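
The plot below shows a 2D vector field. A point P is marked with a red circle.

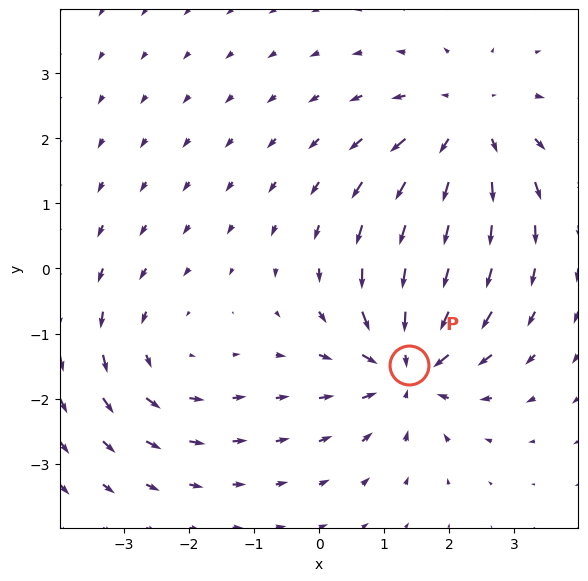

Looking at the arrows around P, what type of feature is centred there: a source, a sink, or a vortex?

At P (1.4, -1.5) the arrows converge inward. Divergence about -5, curl ≈0 — negative divergence with near-zero curl is a sink.

sink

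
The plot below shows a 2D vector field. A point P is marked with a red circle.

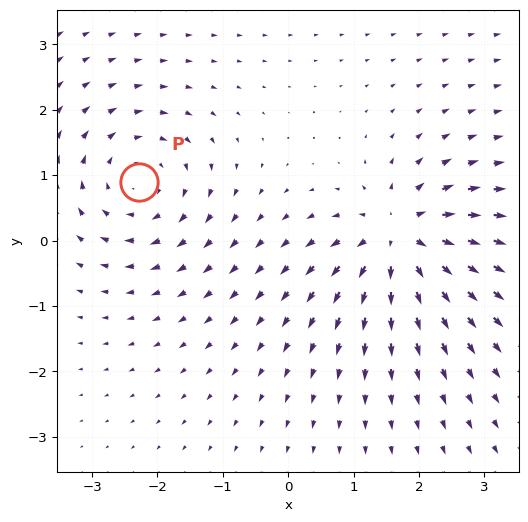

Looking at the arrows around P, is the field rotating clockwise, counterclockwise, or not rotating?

Near P at (-2.3, 0.9) the arrows circulate clockwise. The curl (z-component) there is about -3; negative curl means clockwise rotation.

clockwise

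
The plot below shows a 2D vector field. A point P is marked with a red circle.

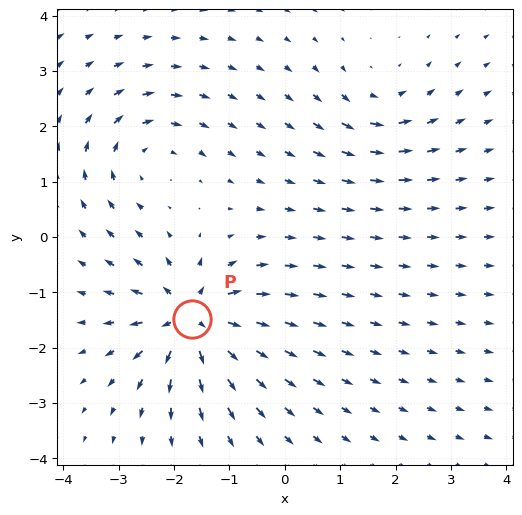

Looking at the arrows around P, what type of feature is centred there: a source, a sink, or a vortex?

source

At P (-1.7, -1.5) the arrows spread outward. Divergence about +7, curl ≈0 — positive divergence with near-zero curl is a source.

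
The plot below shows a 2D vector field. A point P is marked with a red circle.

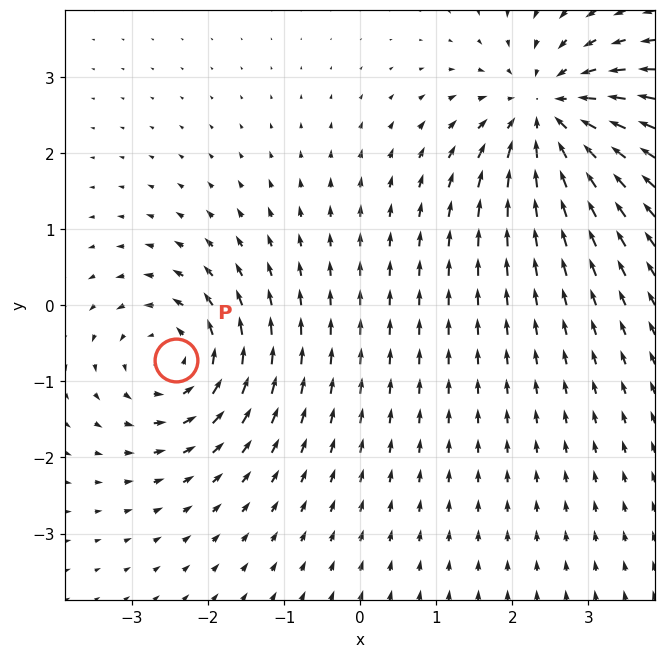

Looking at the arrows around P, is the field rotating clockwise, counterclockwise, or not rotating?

Near P at (-2.4, -0.7) the arrows circulate counterclockwise. The curl (z-component) there is about +5; positive curl means counterclockwise rotation.

counterclockwise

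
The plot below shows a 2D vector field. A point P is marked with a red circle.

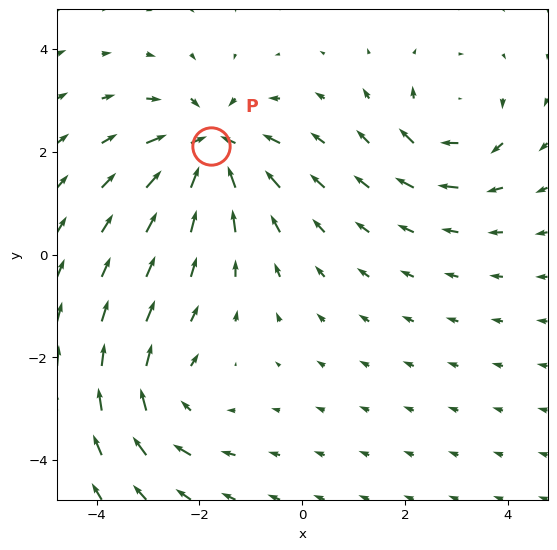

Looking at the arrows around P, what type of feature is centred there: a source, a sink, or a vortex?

sink

At P (-1.8, 2.1) the arrows converge inward. Divergence about -5, curl ≈0 — negative divergence with near-zero curl is a sink.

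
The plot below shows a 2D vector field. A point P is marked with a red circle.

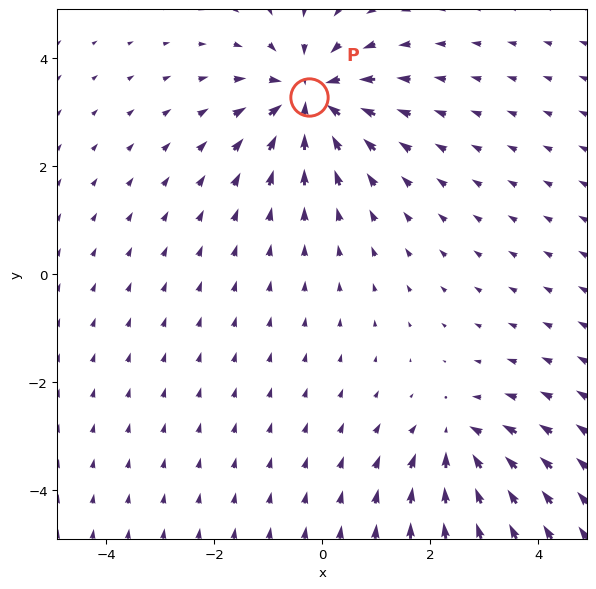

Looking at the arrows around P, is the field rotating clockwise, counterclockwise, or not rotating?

Near P at (-0.2, 3.3) the arrows show no circulation. The curl there is ≈0.

not rotating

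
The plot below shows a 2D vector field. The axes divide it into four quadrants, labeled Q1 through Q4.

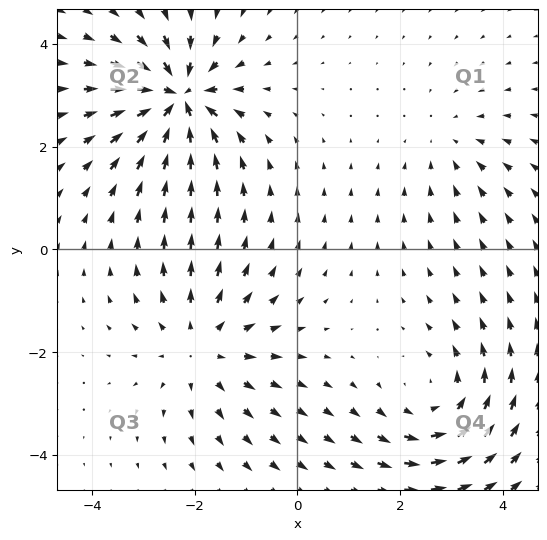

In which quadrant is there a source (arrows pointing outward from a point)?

The source sits at approximately (-1.9, -1.9), which lies in quadrant Q3. The divergence there is about +3, positive as expected for a source.

Q3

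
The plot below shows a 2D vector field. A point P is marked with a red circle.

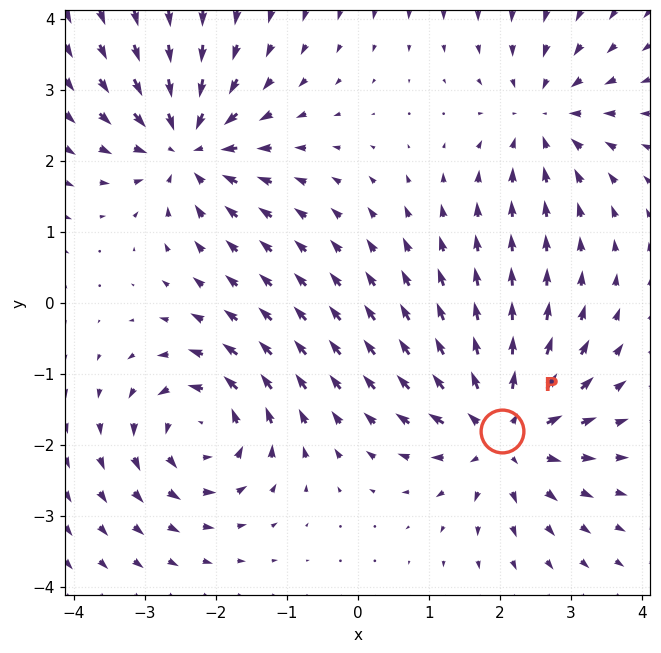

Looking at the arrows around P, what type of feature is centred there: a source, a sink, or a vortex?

At P (2.0, -1.8) the arrows spread outward. Divergence about +5, curl ≈0 — positive divergence with near-zero curl is a source.

source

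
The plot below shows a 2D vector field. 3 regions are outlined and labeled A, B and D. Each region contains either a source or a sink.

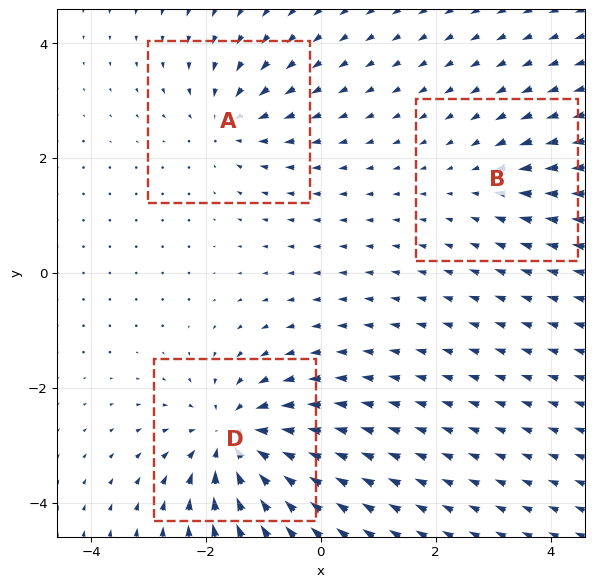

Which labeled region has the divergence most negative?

Divergence at each region's feature centre — A: about -3, B: about -2, D: about -5. Region D is most negative.

D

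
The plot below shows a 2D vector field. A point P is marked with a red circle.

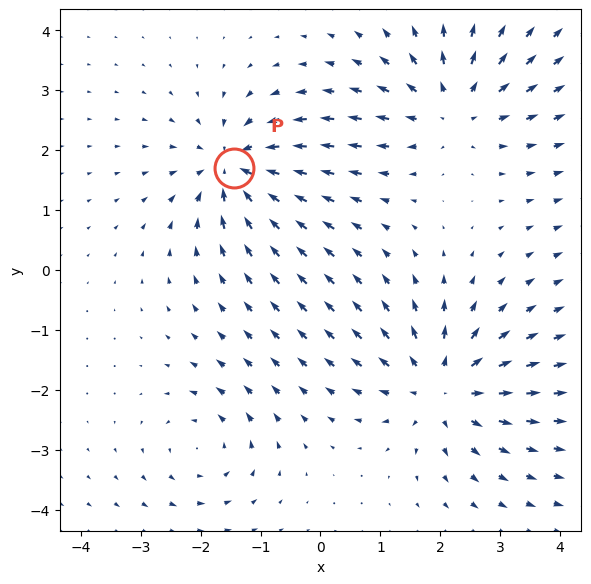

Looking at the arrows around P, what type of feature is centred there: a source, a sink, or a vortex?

At P (-1.4, 1.7) the arrows converge inward. Divergence about -6, curl ≈0 — negative divergence with near-zero curl is a sink.

sink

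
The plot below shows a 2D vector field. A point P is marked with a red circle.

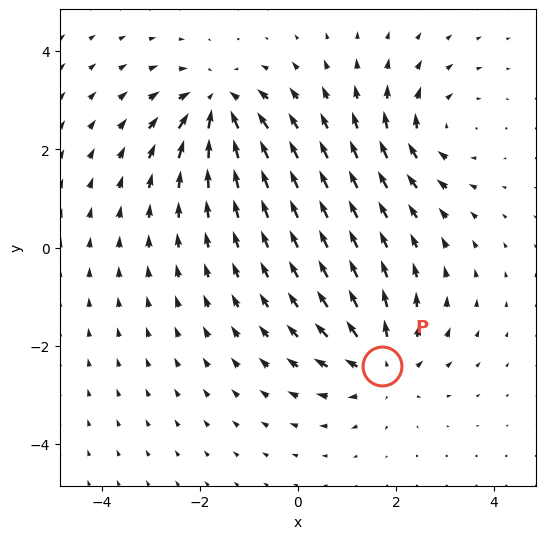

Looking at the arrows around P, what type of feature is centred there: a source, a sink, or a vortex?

source

At P (1.7, -2.4) the arrows spread outward. Divergence about +5, curl ≈0 — positive divergence with near-zero curl is a source.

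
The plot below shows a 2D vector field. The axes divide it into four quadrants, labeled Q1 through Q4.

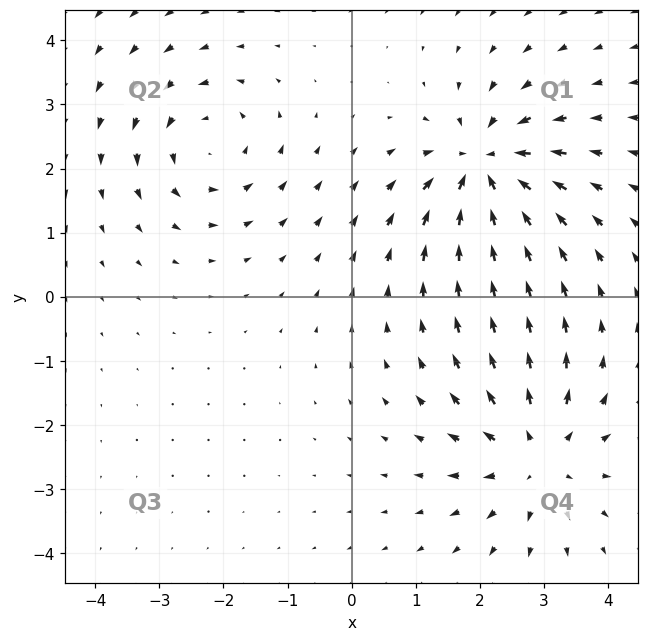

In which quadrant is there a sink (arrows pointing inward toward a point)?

The sink sits at approximately (2.1, 2.0), which lies in quadrant Q1. The divergence there is about -5, negative as expected for a sink.

Q1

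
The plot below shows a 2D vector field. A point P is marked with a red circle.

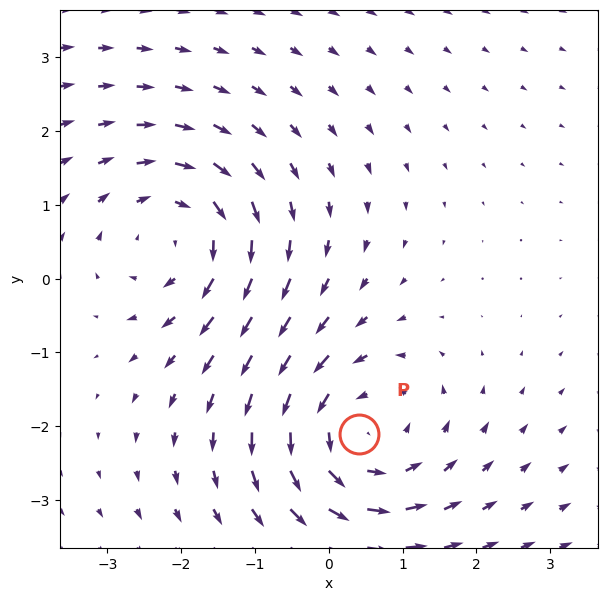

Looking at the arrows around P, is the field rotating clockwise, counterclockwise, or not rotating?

counterclockwise

Near P at (0.4, -2.1) the arrows circulate counterclockwise. The curl (z-component) there is about +4; positive curl means counterclockwise rotation.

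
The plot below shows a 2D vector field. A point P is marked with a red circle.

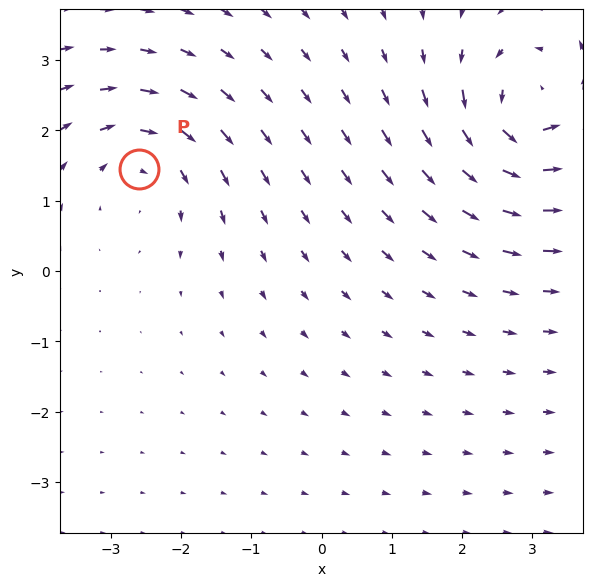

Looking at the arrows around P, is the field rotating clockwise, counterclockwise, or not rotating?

clockwise

Near P at (-2.6, 1.5) the arrows circulate clockwise. The curl (z-component) there is about -3; negative curl means clockwise rotation.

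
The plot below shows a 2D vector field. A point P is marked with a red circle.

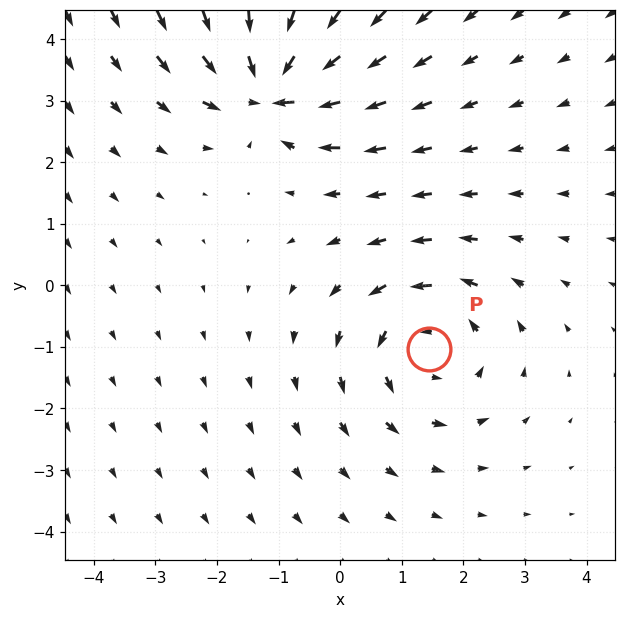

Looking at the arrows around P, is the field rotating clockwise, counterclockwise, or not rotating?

counterclockwise

Near P at (1.4, -1.0) the arrows circulate counterclockwise. The curl (z-component) there is about +3; positive curl means counterclockwise rotation.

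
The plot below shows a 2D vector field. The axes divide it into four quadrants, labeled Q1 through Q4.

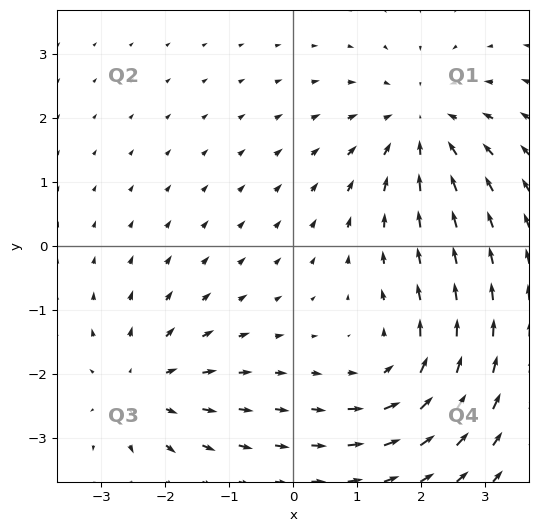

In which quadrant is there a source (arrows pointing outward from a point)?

Q3

The source sits at approximately (-2.4, -2.2), which lies in quadrant Q3. The divergence there is about +3, positive as expected for a source.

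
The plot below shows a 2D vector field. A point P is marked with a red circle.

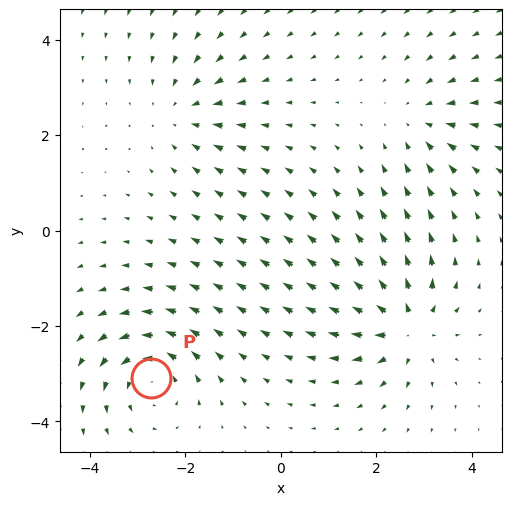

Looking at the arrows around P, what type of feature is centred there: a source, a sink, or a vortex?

vortex

At P (-2.7, -3.1) the arrows circulate counterclockwise. Divergence ≈0, curl about +5 — near-zero divergence with nonzero curl is a vortex.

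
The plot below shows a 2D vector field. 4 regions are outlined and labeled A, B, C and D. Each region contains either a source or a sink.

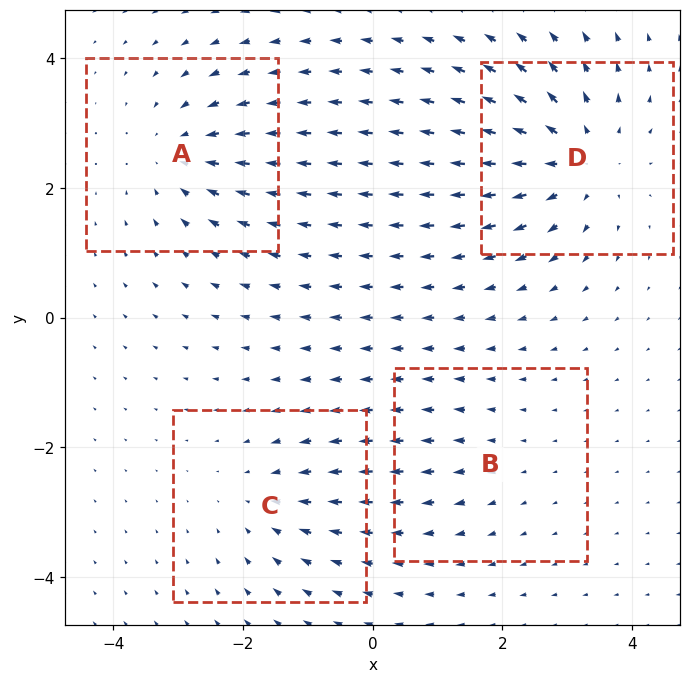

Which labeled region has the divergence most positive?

D

Divergence at each region's feature centre — A: about -4, B: about +2, C: about -3, D: about +6. Region D is most positive.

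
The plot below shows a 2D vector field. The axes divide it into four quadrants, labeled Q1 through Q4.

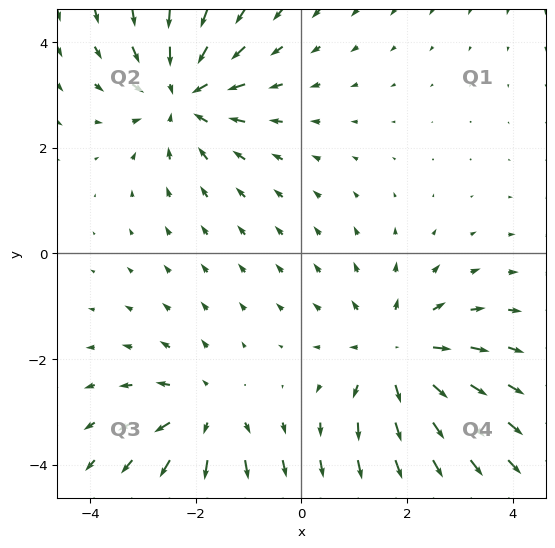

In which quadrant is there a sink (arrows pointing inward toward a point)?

Q2

The sink sits at approximately (-2.3, 3.0), which lies in quadrant Q2. The divergence there is about -4, negative as expected for a sink.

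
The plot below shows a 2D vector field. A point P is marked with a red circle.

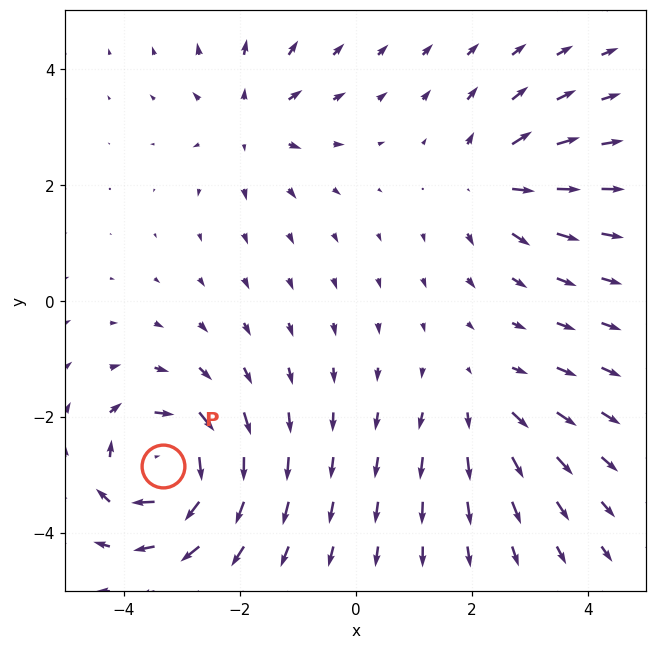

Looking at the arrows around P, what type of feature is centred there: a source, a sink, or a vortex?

At P (-3.3, -2.9) the arrows circulate clockwise. Divergence ≈0, curl about -7 — near-zero divergence with nonzero curl is a vortex.

vortex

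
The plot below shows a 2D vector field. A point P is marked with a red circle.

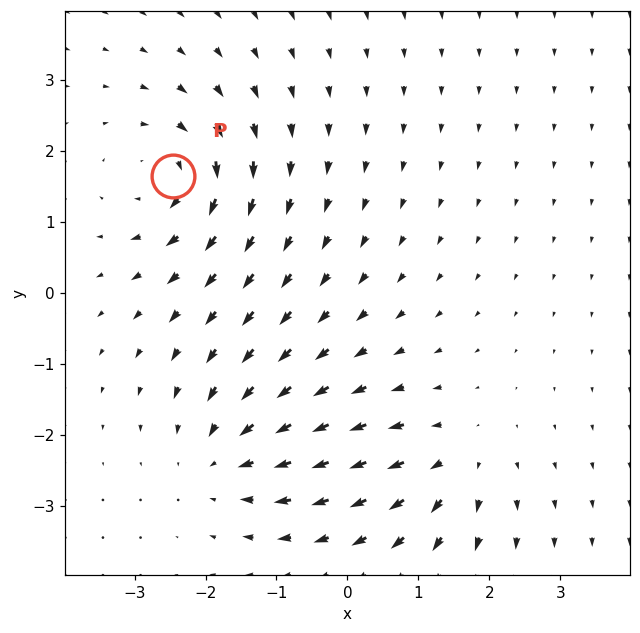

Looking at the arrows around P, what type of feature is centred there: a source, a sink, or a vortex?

vortex

At P (-2.5, 1.6) the arrows circulate clockwise. Divergence ≈0, curl about -5 — near-zero divergence with nonzero curl is a vortex.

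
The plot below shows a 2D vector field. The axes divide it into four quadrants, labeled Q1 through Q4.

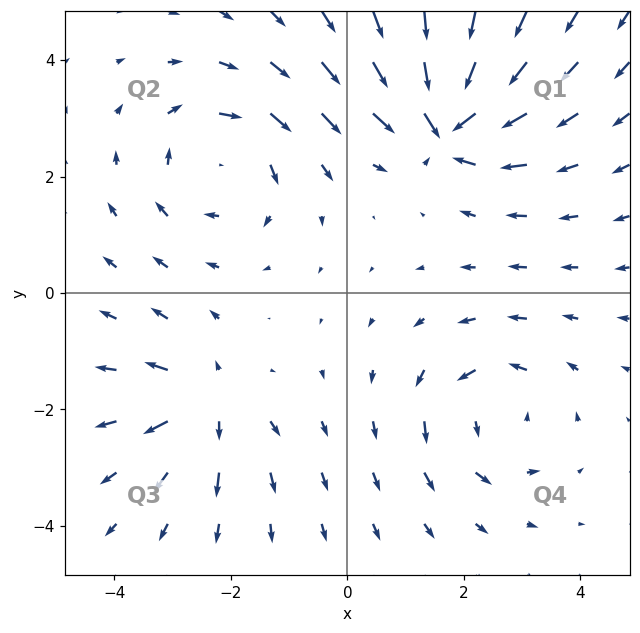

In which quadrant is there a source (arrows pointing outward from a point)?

The source sits at approximately (-2.4, -1.9), which lies in quadrant Q3. The divergence there is about +4, positive as expected for a source.

Q3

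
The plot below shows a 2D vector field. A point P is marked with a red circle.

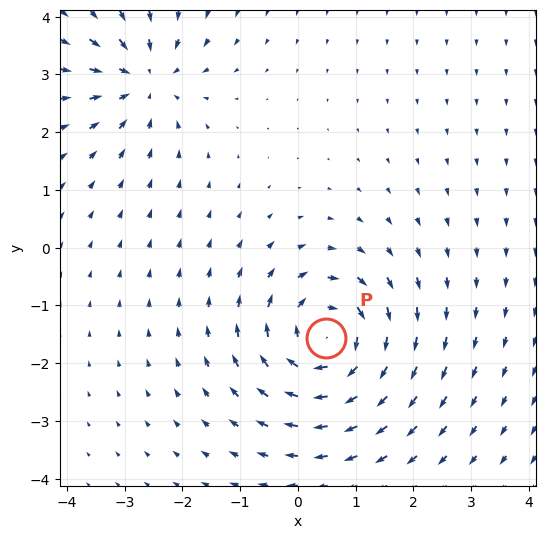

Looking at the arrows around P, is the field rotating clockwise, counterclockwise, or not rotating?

clockwise

Near P at (0.5, -1.6) the arrows circulate clockwise. The curl (z-component) there is about -5; negative curl means clockwise rotation.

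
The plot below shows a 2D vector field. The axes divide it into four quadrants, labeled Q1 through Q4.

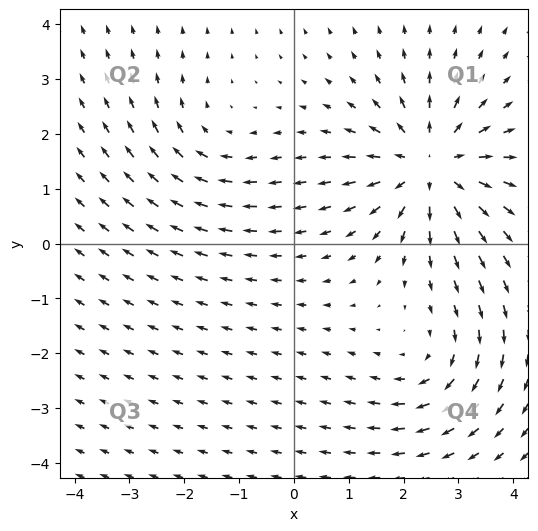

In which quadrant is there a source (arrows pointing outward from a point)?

The source sits at approximately (2.5, 1.4), which lies in quadrant Q1. The divergence there is about +5, positive as expected for a source.

Q1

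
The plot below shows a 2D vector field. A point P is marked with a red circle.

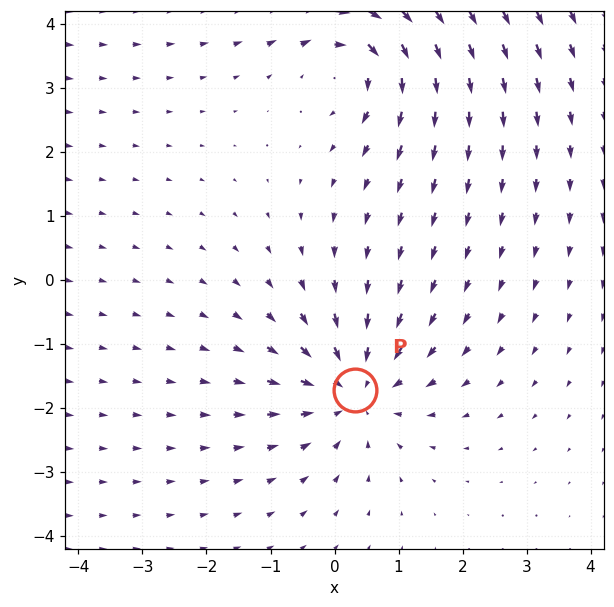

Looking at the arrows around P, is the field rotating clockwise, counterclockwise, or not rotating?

not rotating

Near P at (0.3, -1.7) the arrows show no circulation. The curl there is ≈0.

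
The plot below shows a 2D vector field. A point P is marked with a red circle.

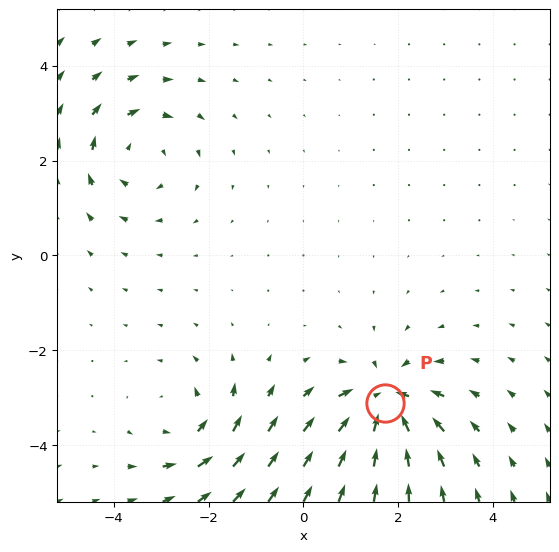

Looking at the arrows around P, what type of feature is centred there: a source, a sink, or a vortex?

At P (1.7, -3.1) the arrows converge inward. Divergence about -6, curl ≈0 — negative divergence with near-zero curl is a sink.

sink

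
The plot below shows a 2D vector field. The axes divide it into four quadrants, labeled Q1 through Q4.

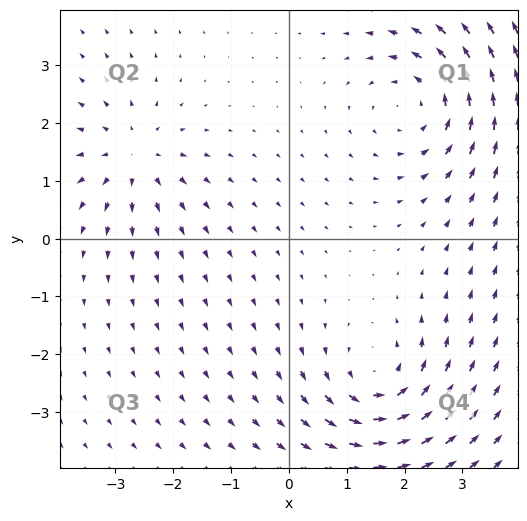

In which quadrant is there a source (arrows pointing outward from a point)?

The source sits at approximately (-2.7, 1.4), which lies in quadrant Q2. The divergence there is about +4, positive as expected for a source.

Q2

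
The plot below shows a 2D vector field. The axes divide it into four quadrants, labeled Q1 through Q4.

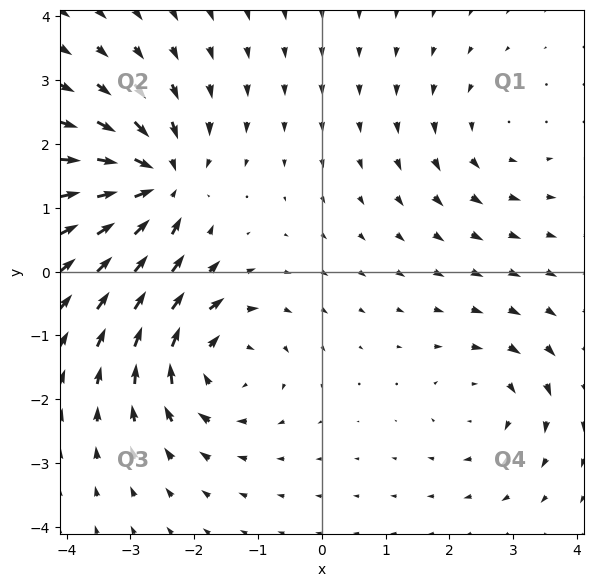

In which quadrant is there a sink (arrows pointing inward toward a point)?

The sink sits at approximately (-2.6, 1.4), which lies in quadrant Q2. The divergence there is about -6, negative as expected for a sink.

Q2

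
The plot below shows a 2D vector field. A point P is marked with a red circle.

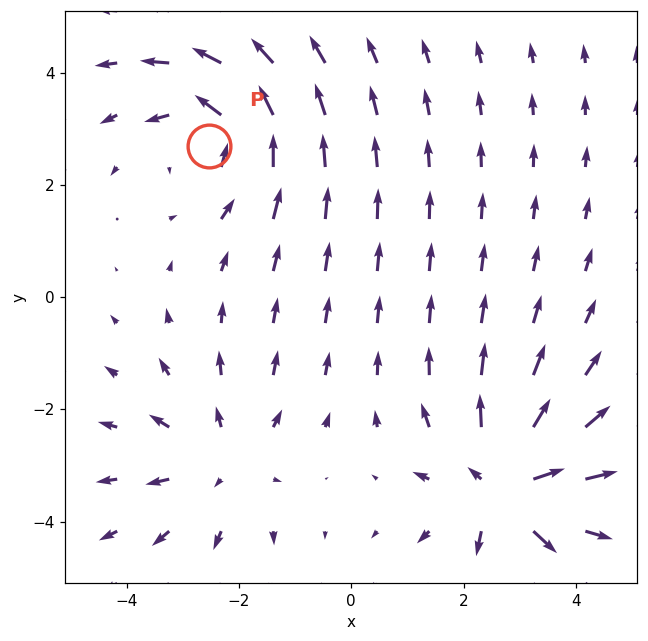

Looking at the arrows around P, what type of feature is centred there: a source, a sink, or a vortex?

vortex

At P (-2.5, 2.7) the arrows circulate counterclockwise. Divergence ≈0, curl about +4 — near-zero divergence with nonzero curl is a vortex.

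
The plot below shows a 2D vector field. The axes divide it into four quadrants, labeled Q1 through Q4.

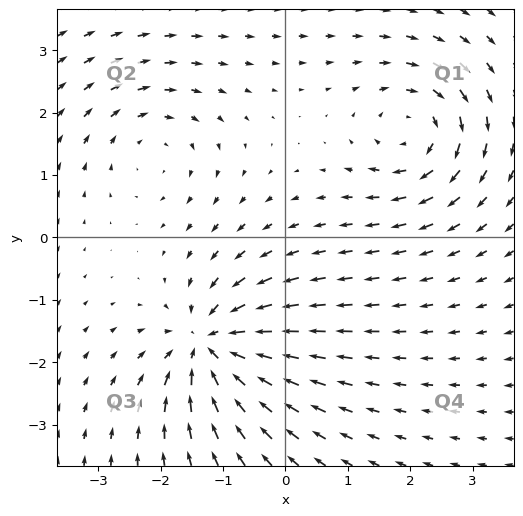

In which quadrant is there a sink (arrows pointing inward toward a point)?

The sink sits at approximately (-1.2, -1.7), which lies in quadrant Q3. The divergence there is about -6, negative as expected for a sink.

Q3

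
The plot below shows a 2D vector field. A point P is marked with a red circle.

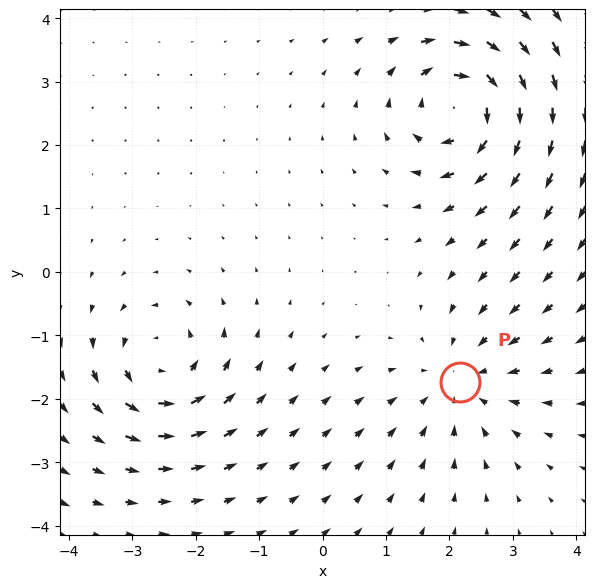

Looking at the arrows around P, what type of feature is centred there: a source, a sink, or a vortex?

At P (2.2, -1.7) the arrows converge inward. Divergence about -3, curl ≈0 — negative divergence with near-zero curl is a sink.

sink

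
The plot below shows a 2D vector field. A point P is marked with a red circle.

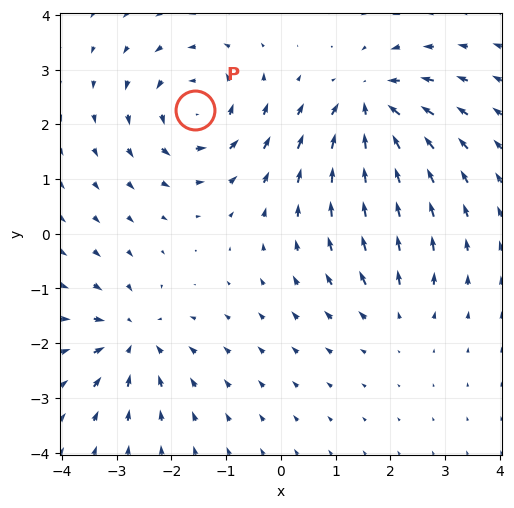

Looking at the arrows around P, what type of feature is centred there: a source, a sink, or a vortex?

vortex

At P (-1.6, 2.3) the arrows circulate counterclockwise. Divergence ≈0, curl about +5 — near-zero divergence with nonzero curl is a vortex.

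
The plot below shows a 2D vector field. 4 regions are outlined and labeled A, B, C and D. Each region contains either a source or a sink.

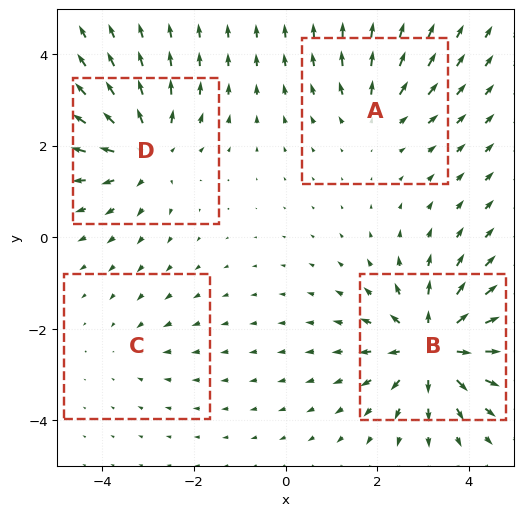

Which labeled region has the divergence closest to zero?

Divergence at each region's feature centre — A: about +3, B: about +7, C: about -2, D: about +5. Region C is closest to zero.

C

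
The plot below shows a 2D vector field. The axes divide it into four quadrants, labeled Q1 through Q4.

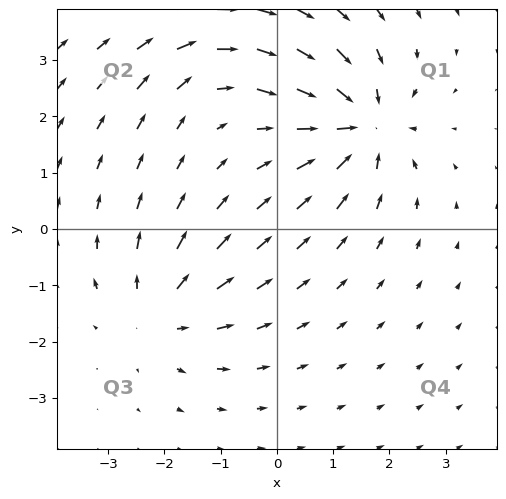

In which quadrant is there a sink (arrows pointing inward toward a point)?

The sink sits at approximately (1.5, 1.8), which lies in quadrant Q1. The divergence there is about -6, negative as expected for a sink.

Q1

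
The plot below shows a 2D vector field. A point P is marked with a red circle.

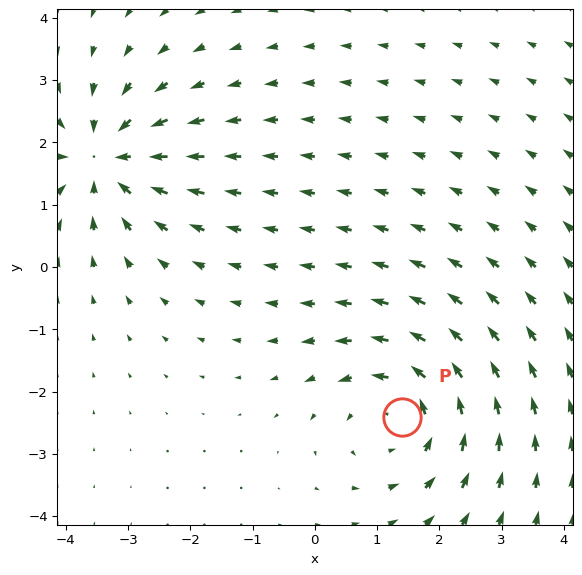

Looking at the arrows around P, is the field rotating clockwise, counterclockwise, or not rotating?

Near P at (1.4, -2.4) the arrows circulate counterclockwise. The curl (z-component) there is about +3; positive curl means counterclockwise rotation.

counterclockwise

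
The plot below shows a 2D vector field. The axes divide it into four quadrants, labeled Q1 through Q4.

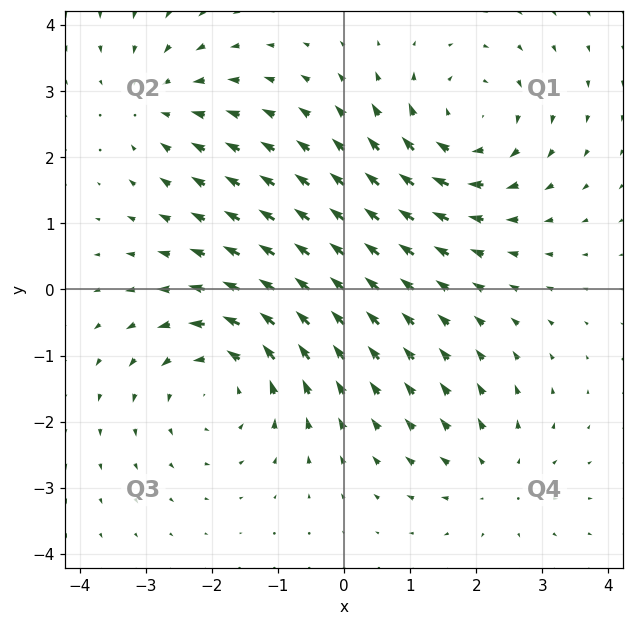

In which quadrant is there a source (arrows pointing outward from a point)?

The source sits at approximately (2.3, -2.9), which lies in quadrant Q4. The divergence there is about +3, positive as expected for a source.

Q4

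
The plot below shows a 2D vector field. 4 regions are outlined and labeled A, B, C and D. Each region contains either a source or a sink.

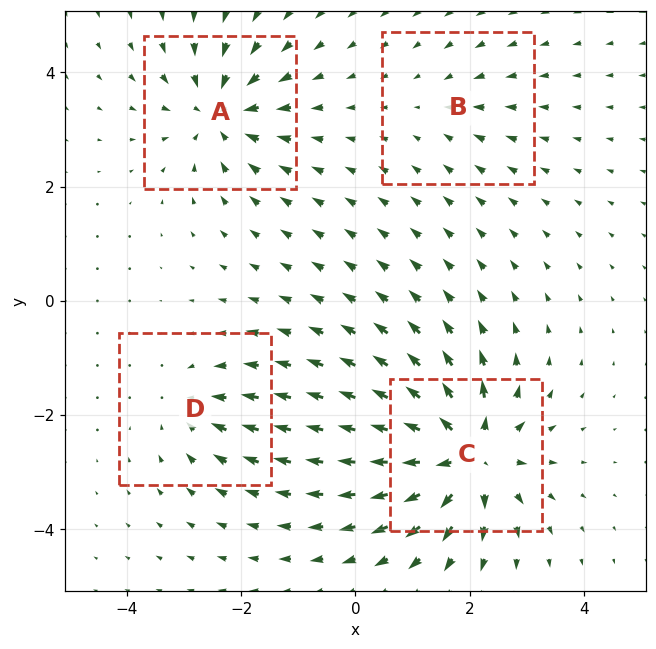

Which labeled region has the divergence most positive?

C

Divergence at each region's feature centre — A: about -6, B: about -2, C: about +9, D: about -4. Region C is most positive.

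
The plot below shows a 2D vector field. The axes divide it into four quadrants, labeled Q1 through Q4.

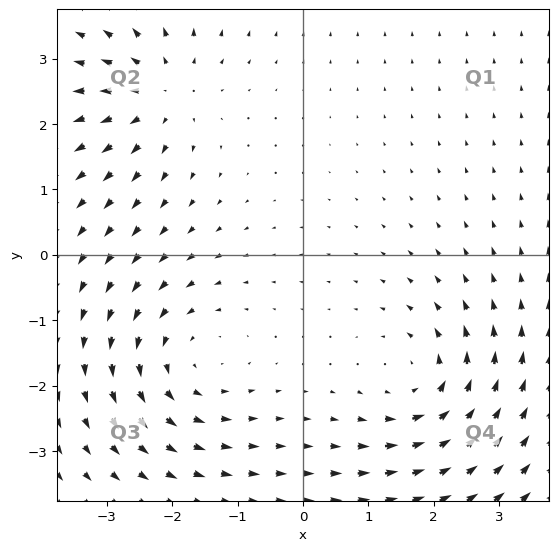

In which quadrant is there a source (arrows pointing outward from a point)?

The source sits at approximately (-2.2, 2.5), which lies in quadrant Q2. The divergence there is about +4, positive as expected for a source.

Q2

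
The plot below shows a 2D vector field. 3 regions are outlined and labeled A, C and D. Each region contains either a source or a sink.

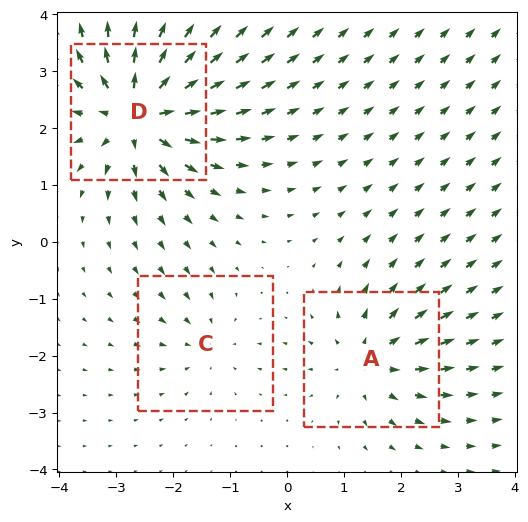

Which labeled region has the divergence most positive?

D

Divergence at each region's feature centre — A: about +4, C: about -2, D: about +6. Region D is most positive.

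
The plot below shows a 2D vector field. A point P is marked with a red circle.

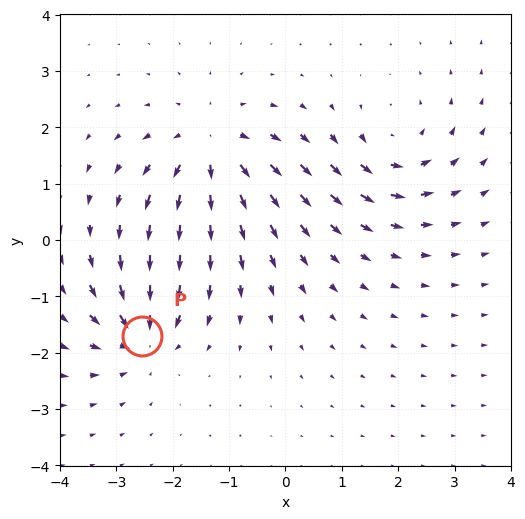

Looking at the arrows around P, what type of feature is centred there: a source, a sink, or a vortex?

At P (-2.5, -1.7) the arrows converge inward. Divergence about -5, curl ≈0 — negative divergence with near-zero curl is a sink.

sink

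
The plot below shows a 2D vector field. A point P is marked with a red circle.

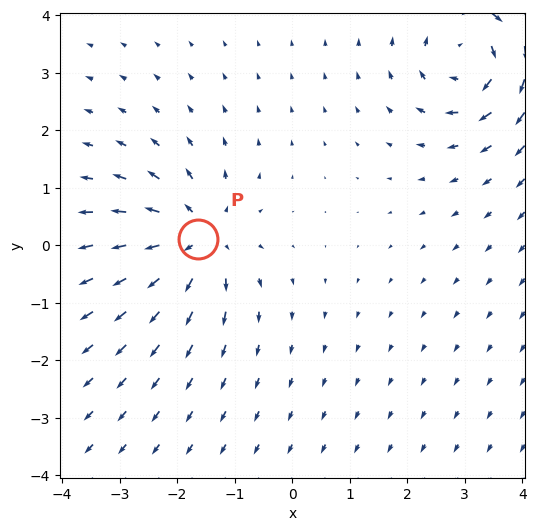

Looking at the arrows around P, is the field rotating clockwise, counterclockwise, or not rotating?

not rotating

Near P at (-1.6, 0.1) the arrows show no circulation. The curl there is ≈0.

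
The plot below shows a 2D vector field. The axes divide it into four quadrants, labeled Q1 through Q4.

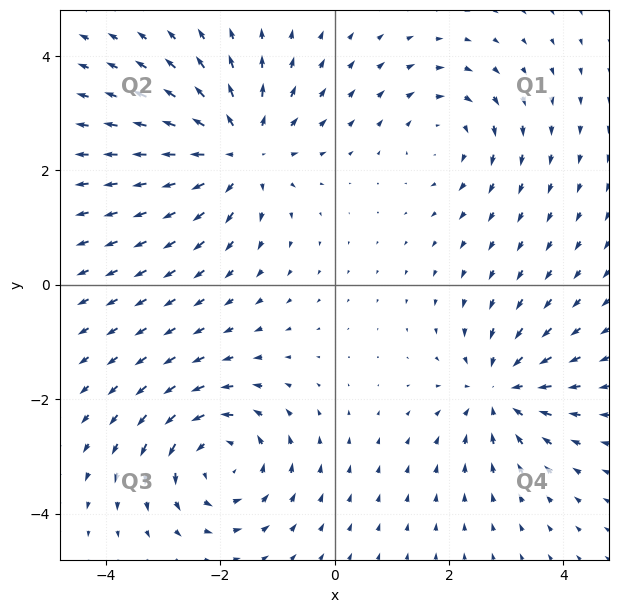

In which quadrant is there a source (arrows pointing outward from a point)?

The source sits at approximately (-1.7, 2.3), which lies in quadrant Q2. The divergence there is about +5, positive as expected for a source.

Q2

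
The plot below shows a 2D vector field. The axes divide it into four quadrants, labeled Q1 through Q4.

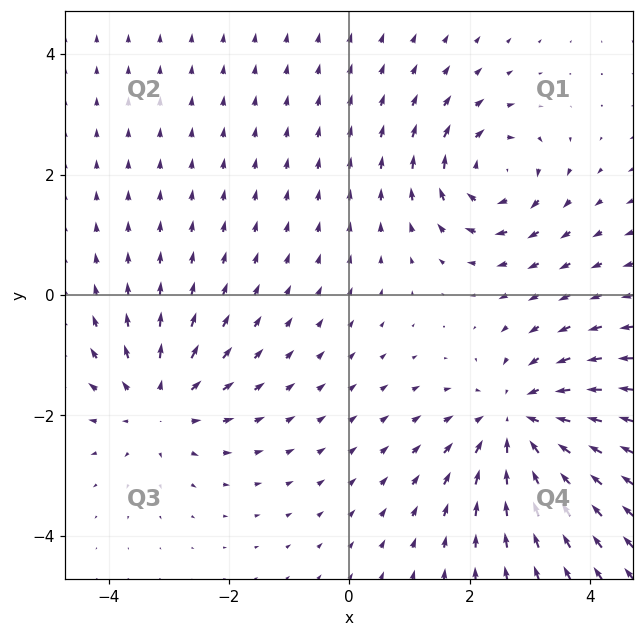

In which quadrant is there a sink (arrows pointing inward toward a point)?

Q4

The sink sits at approximately (2.8, -2.1), which lies in quadrant Q4. The divergence there is about -3, negative as expected for a sink.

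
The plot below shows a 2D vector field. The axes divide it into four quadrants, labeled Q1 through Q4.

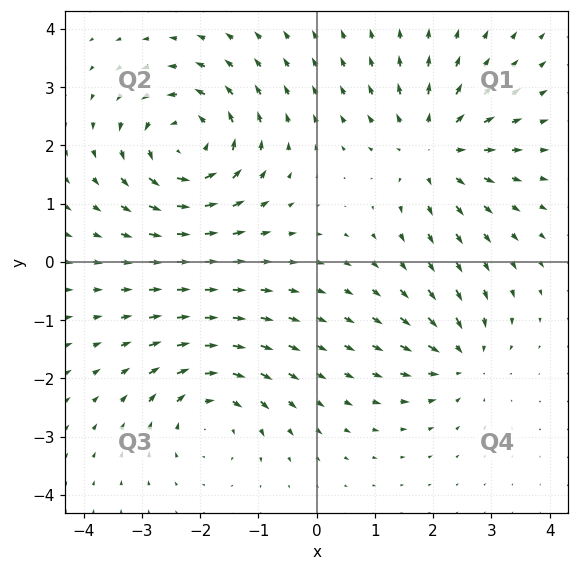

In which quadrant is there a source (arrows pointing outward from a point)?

The source sits at approximately (2.0, 1.9), which lies in quadrant Q1. The divergence there is about +4, positive as expected for a source.

Q1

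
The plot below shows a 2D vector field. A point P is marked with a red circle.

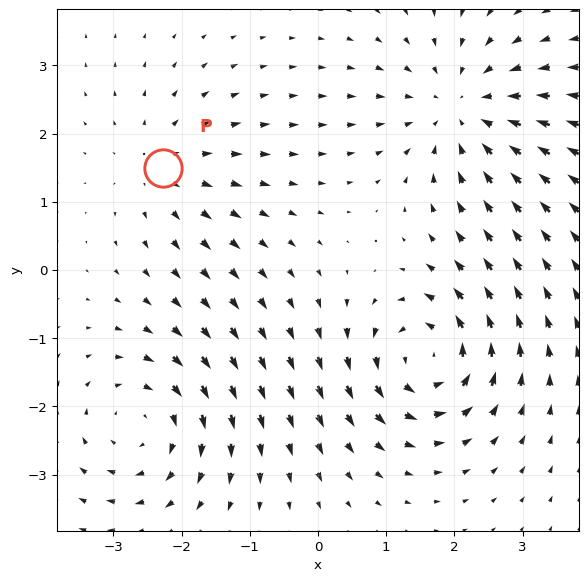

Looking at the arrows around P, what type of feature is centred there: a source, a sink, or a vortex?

source

At P (-2.3, 1.5) the arrows spread outward. Divergence about +3, curl ≈0 — positive divergence with near-zero curl is a source.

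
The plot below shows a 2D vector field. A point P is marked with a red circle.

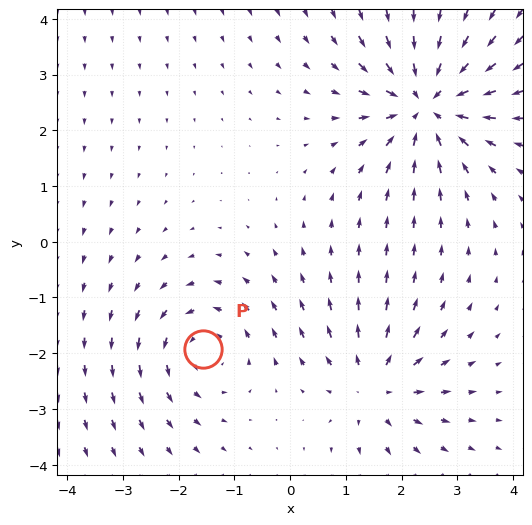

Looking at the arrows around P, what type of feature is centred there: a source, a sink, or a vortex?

vortex

At P (-1.6, -1.9) the arrows circulate counterclockwise. Divergence ≈0, curl about +3 — near-zero divergence with nonzero curl is a vortex.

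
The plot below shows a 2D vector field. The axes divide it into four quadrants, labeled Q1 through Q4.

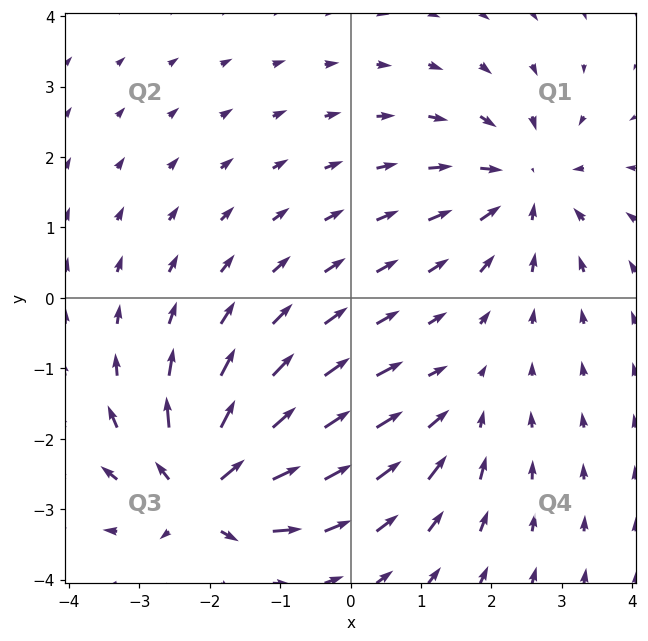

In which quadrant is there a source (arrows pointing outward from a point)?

The source sits at approximately (-2.1, -2.7), which lies in quadrant Q3. The divergence there is about +7, positive as expected for a source.

Q3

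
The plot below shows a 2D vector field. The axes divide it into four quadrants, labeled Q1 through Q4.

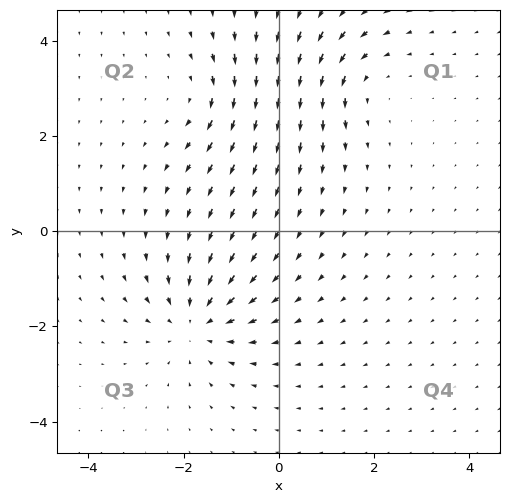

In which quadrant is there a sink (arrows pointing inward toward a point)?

The sink sits at approximately (-1.7, -1.9), which lies in quadrant Q3. The divergence there is about -4, negative as expected for a sink.

Q3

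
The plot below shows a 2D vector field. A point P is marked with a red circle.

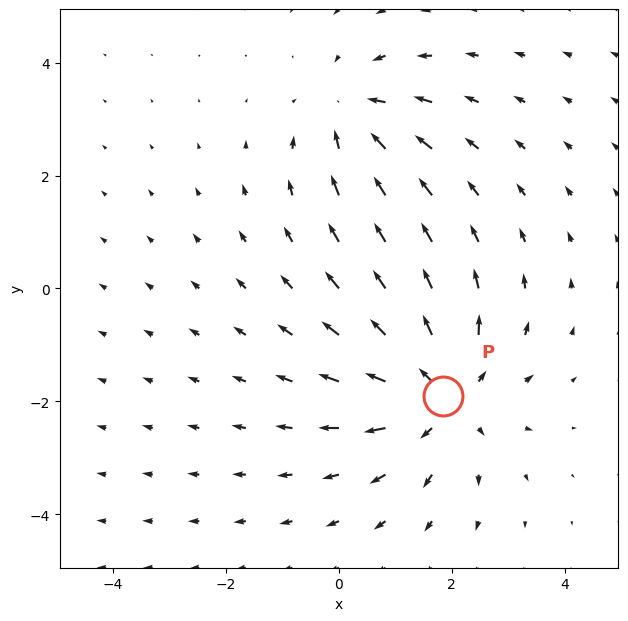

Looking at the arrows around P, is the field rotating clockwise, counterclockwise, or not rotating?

not rotating

Near P at (1.8, -1.9) the arrows show no circulation. The curl there is ≈0.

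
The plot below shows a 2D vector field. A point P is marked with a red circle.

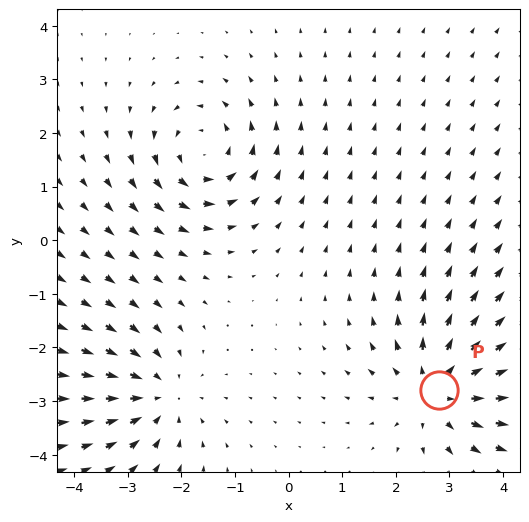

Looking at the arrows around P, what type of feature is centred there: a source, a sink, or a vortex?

At P (2.8, -2.8) the arrows spread outward. Divergence about +4, curl ≈0 — positive divergence with near-zero curl is a source.

source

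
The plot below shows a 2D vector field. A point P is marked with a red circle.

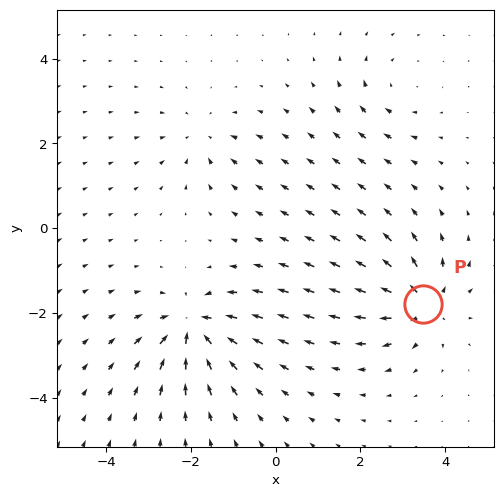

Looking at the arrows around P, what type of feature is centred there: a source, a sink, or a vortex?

source

At P (3.5, -1.8) the arrows spread outward. Divergence about +6, curl ≈0 — positive divergence with near-zero curl is a source.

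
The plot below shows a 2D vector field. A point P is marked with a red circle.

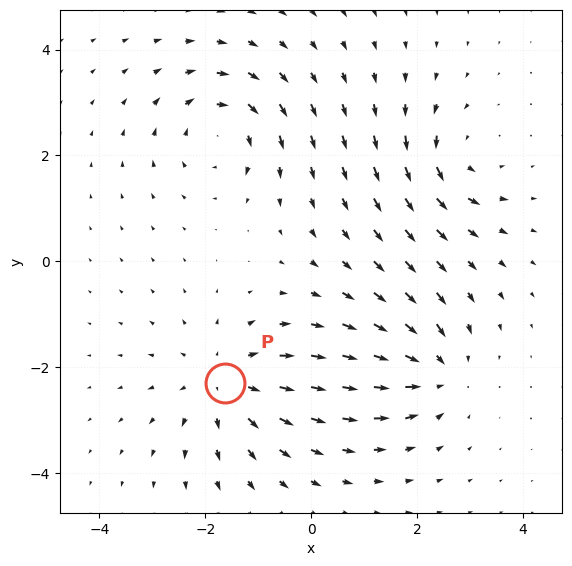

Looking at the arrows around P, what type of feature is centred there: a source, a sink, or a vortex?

source

At P (-1.6, -2.3) the arrows spread outward. Divergence about +3, curl ≈0 — positive divergence with near-zero curl is a source.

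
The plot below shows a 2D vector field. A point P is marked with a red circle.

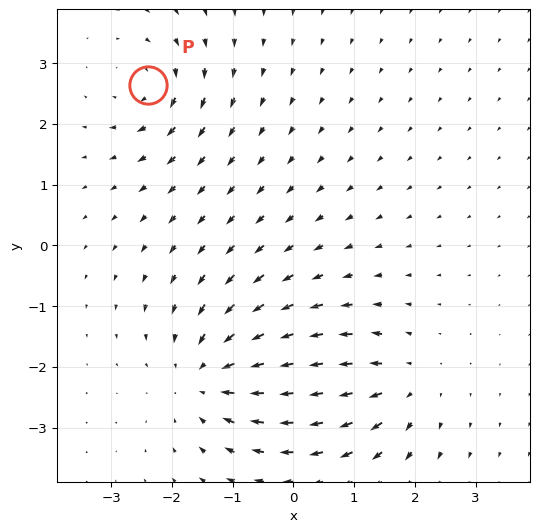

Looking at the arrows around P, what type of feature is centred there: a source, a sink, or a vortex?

At P (-2.4, 2.6) the arrows circulate clockwise. Divergence ≈0, curl about -4 — near-zero divergence with nonzero curl is a vortex.

vortex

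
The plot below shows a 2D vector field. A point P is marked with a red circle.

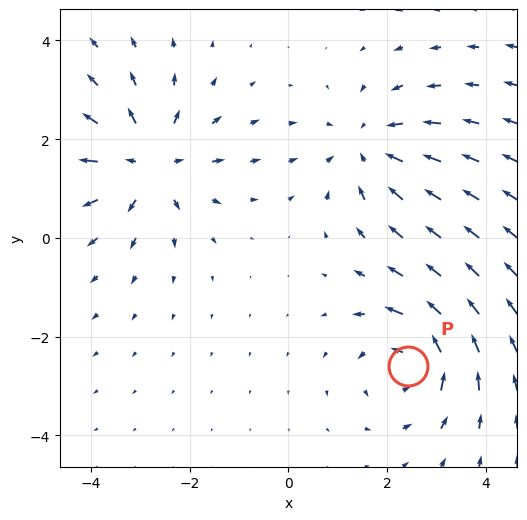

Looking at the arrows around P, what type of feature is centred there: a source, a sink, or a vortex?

vortex

At P (2.4, -2.6) the arrows circulate counterclockwise. Divergence ≈0, curl about +5 — near-zero divergence with nonzero curl is a vortex.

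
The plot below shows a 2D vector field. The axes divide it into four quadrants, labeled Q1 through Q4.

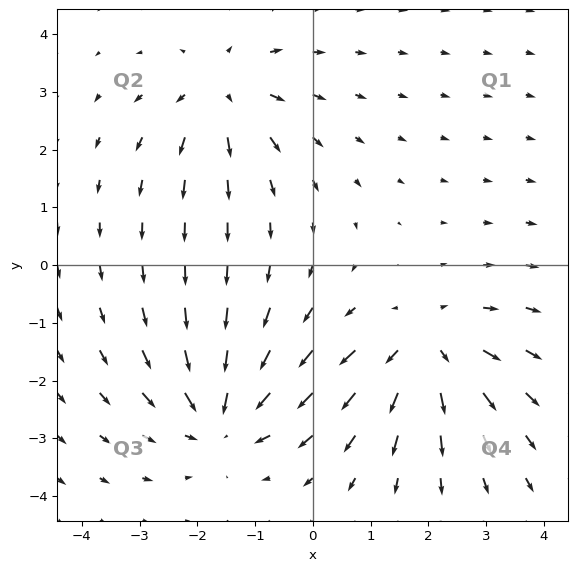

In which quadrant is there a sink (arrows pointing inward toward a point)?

Q3

The sink sits at approximately (-1.6, -2.6), which lies in quadrant Q3. The divergence there is about -5, negative as expected for a sink.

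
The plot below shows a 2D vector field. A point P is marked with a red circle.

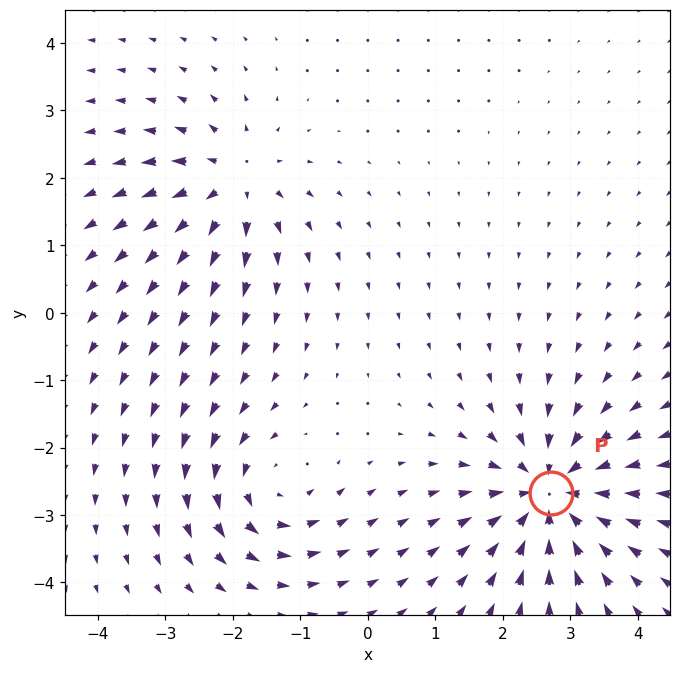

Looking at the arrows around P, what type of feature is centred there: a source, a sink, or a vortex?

sink

At P (2.7, -2.7) the arrows converge inward. Divergence about -6, curl ≈0 — negative divergence with near-zero curl is a sink.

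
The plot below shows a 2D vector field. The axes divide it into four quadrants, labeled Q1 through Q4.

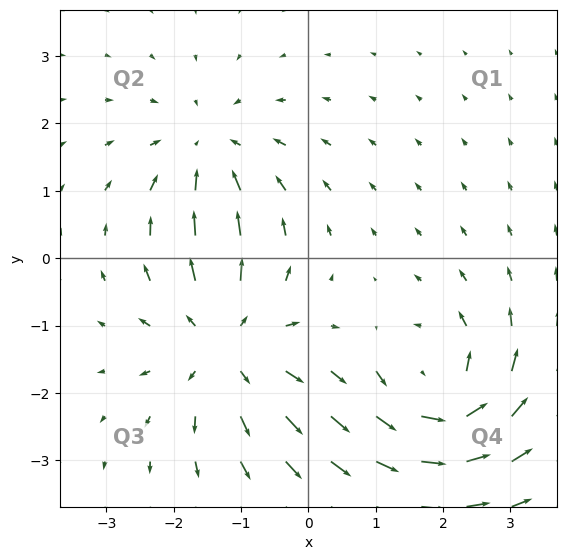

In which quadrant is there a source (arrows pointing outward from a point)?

Q3

The source sits at approximately (-1.2, -1.3), which lies in quadrant Q3. The divergence there is about +3, positive as expected for a source.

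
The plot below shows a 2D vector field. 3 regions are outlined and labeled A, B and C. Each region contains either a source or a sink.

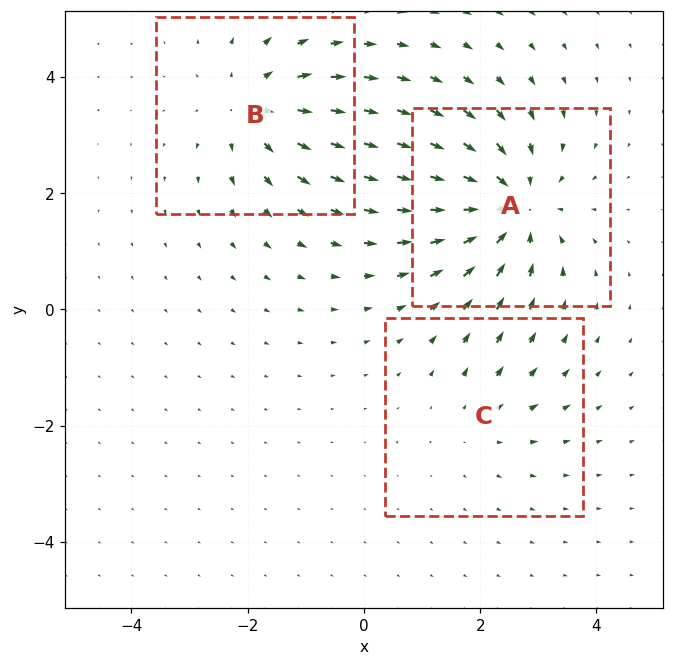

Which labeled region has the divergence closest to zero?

Divergence at each region's feature centre — A: about -4, B: about +3, C: about +2. Region C is closest to zero.

C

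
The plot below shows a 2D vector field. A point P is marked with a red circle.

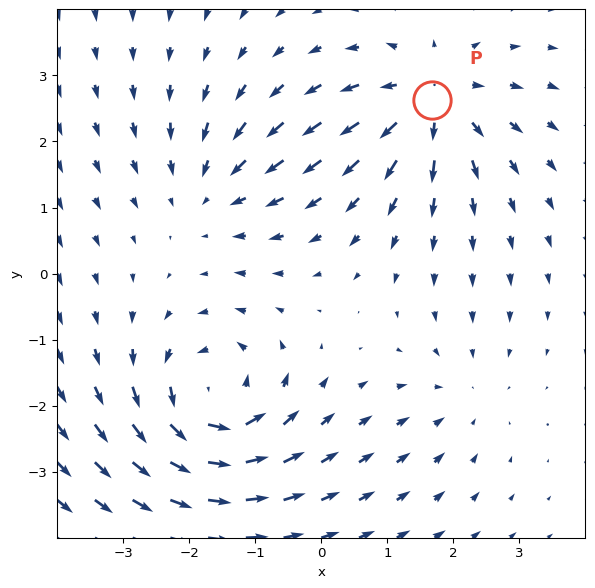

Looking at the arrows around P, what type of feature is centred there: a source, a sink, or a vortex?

source

At P (1.7, 2.6) the arrows spread outward. Divergence about +5, curl ≈0 — positive divergence with near-zero curl is a source.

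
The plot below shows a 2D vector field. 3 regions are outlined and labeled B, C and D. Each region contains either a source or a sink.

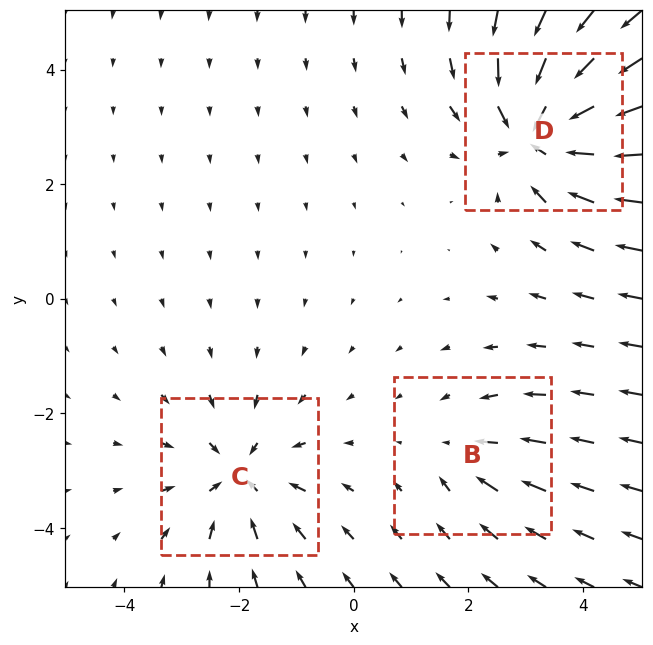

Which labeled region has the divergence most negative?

D

Divergence at each region's feature centre — B: about -2, C: about -3, D: about -5. Region D is most negative.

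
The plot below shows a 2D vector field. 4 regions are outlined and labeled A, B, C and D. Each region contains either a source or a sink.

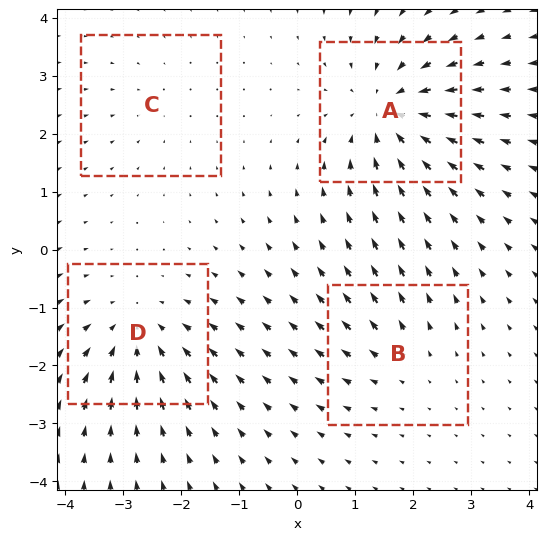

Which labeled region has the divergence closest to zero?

C

Divergence at each region's feature centre — A: about -6, B: about +3, C: about -2, D: about -5. Region C is closest to zero.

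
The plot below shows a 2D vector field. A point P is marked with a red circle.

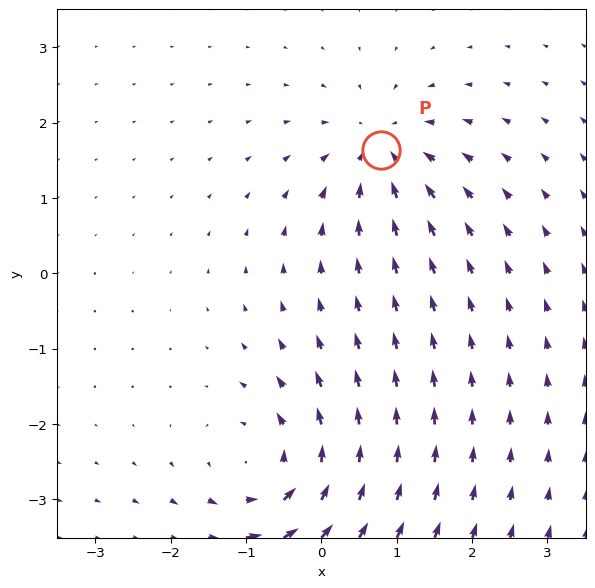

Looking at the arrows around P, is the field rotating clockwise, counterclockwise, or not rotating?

not rotating

Near P at (0.8, 1.6) the arrows show no circulation. The curl there is ≈0.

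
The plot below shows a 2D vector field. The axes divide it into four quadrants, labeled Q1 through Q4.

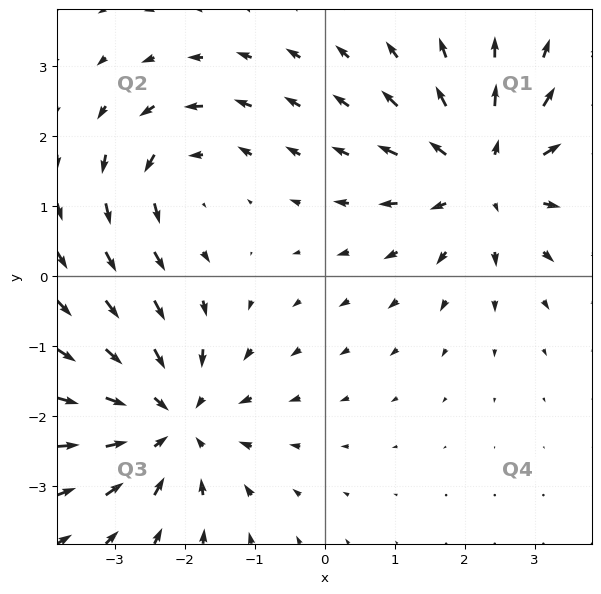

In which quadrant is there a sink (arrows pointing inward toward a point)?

The sink sits at approximately (-2.2, -2.1), which lies in quadrant Q3. The divergence there is about -4, negative as expected for a sink.

Q3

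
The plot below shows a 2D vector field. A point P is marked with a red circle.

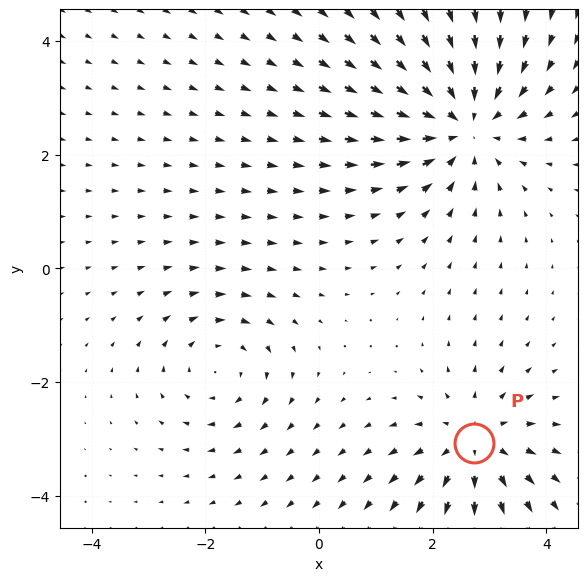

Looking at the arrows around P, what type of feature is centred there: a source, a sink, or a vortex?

source

At P (2.7, -3.1) the arrows spread outward. Divergence about +4, curl ≈0 — positive divergence with near-zero curl is a source.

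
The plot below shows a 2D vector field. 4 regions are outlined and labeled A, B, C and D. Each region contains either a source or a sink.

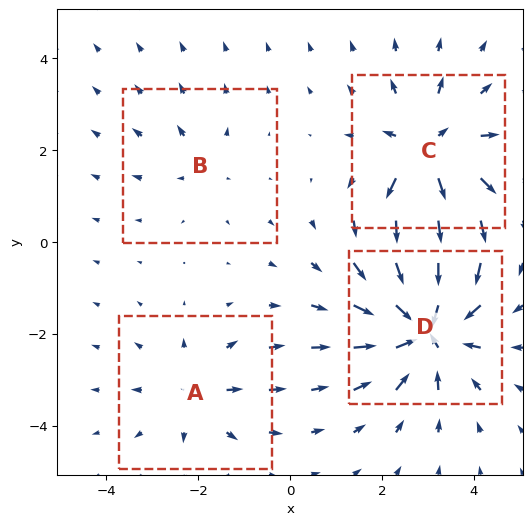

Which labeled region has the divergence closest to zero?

Divergence at each region's feature centre — A: about +4, B: about +2, C: about +6, D: about -8. Region B is closest to zero.

B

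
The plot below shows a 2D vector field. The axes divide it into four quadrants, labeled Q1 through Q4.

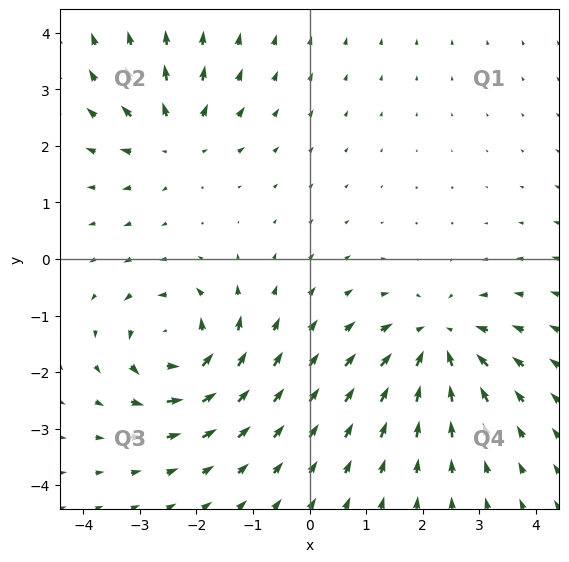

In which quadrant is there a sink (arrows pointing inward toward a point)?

Q4

The sink sits at approximately (2.3, -1.5), which lies in quadrant Q4. The divergence there is about -5, negative as expected for a sink.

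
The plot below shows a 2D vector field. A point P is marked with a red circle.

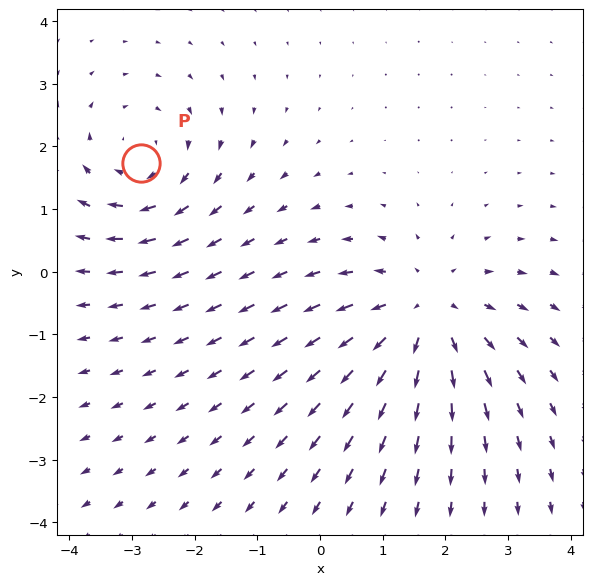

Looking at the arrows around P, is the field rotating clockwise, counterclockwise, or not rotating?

clockwise

Near P at (-2.9, 1.7) the arrows circulate clockwise. The curl (z-component) there is about -3; negative curl means clockwise rotation.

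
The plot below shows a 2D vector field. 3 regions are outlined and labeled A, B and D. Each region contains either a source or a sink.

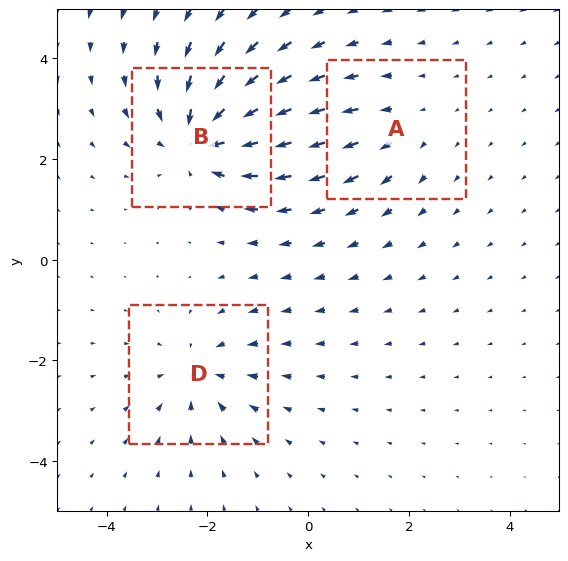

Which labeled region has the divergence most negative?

Divergence at each region's feature centre — A: about +2, B: about -5, D: about -3. Region B is most negative.

B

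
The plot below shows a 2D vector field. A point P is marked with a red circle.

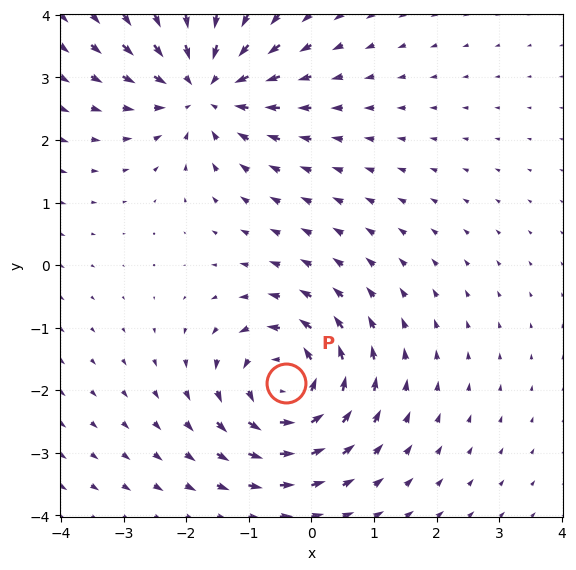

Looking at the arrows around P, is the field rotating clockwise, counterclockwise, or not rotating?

counterclockwise

Near P at (-0.4, -1.9) the arrows circulate counterclockwise. The curl (z-component) there is about +5; positive curl means counterclockwise rotation.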